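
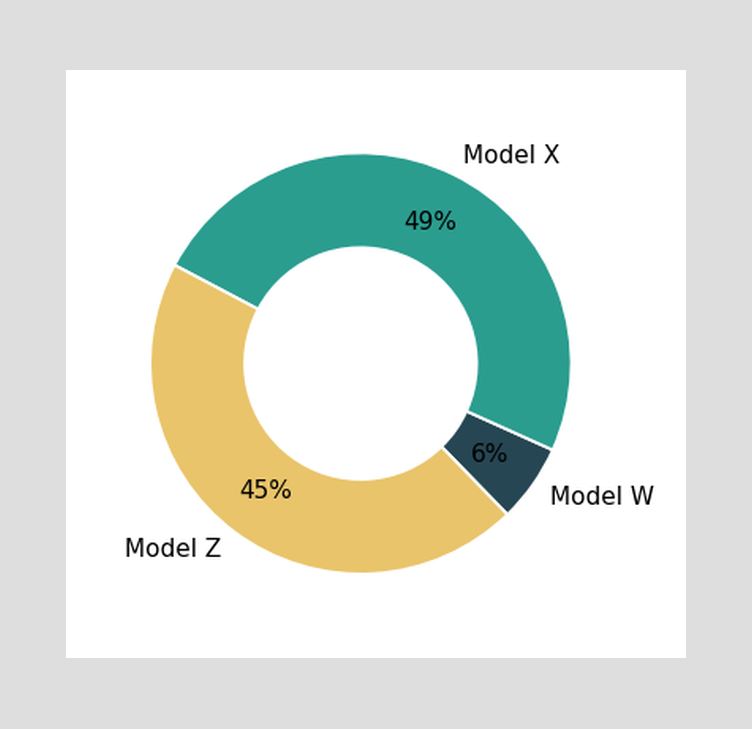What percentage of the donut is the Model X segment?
49%

The Model X segment takes up 49% of the ring.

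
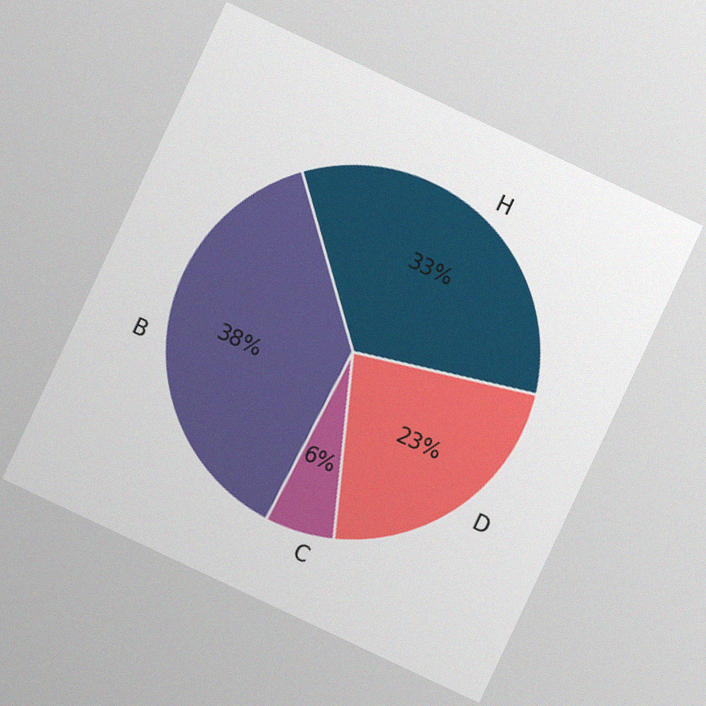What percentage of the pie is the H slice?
33%

The chart is tilted about 25° clockwise, with some photo noise. The H slice takes up 33% of the pie.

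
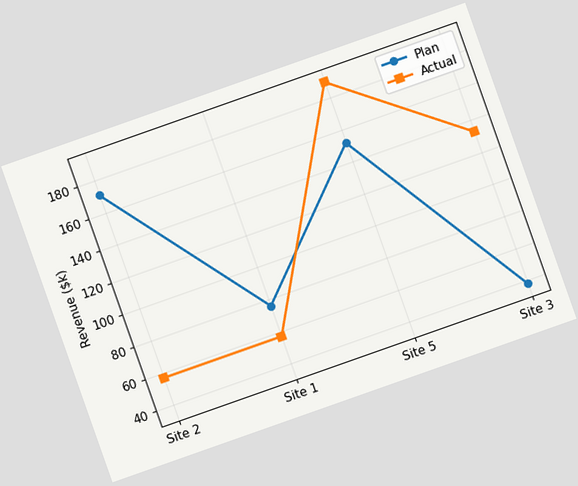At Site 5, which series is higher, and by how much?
The chart is tilted about 19° counter-clockwise. At Site 5, Actual sits above the other line by $38k.

Actual, by $38k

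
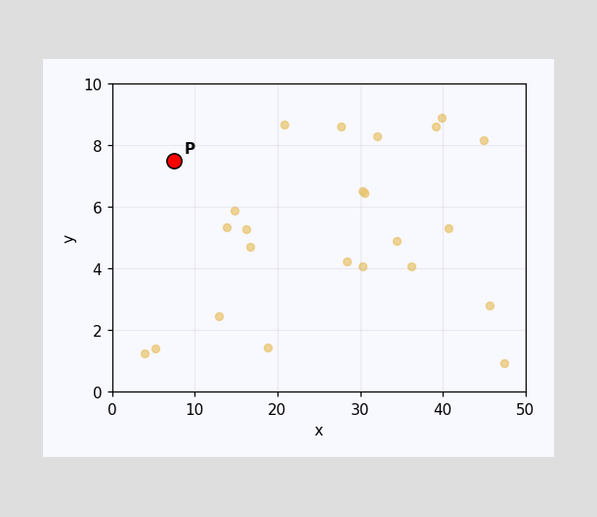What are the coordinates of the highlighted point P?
(7.5, 7.5)

Following the gridlines from P to each axis, P sits at (7.5, 7.5).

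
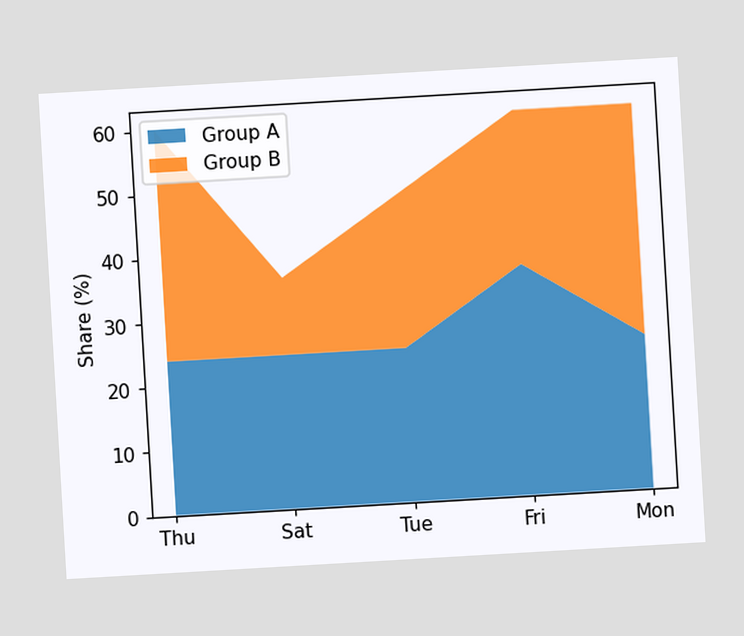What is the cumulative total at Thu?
The chart is tilted about 3° counter-clockwise. The stacked total at Thu reaches 60%.

60%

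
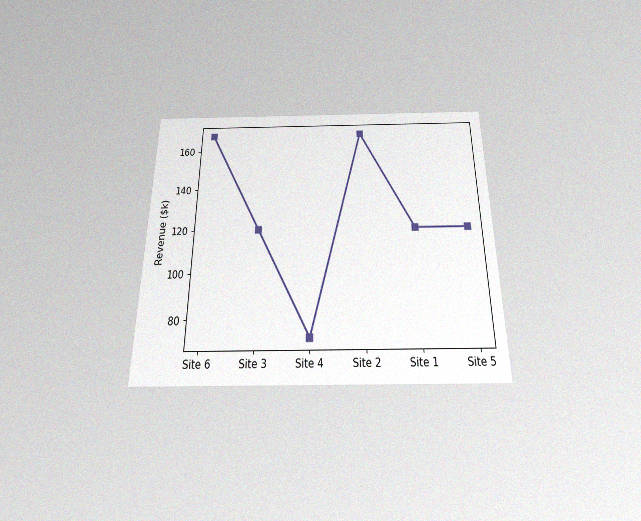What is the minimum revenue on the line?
$72k

The chart is viewed slightly from below, with some photo noise. The lowest point is at Site 4, and reading across to the y-axis gives $72k.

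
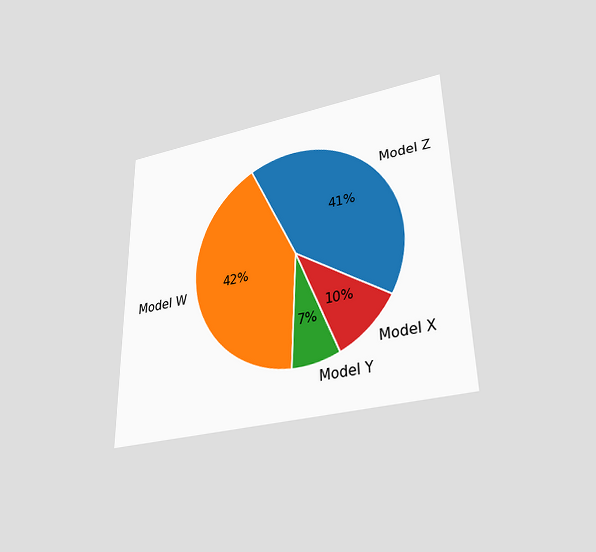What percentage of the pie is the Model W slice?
The chart is viewed slightly from below. The Model W slice takes up 42% of the pie.

42%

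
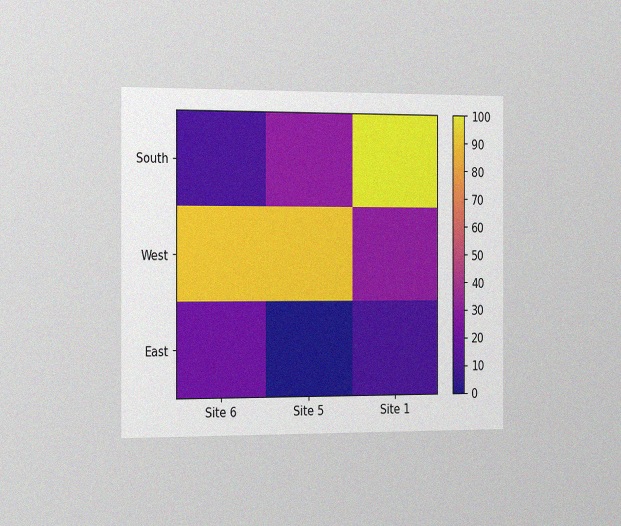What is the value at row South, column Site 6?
10

The chart is viewed slightly from the left, with some photo noise. Matching cell (South, Site 6) against the colorbar gives 10.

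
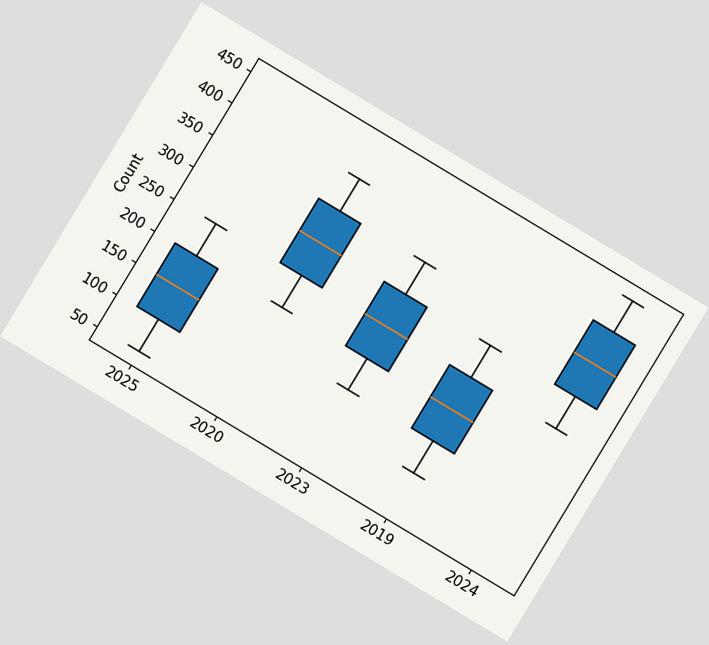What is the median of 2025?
The chart is tilted about 31° clockwise. The median line in the 2025 box sits at 150.

150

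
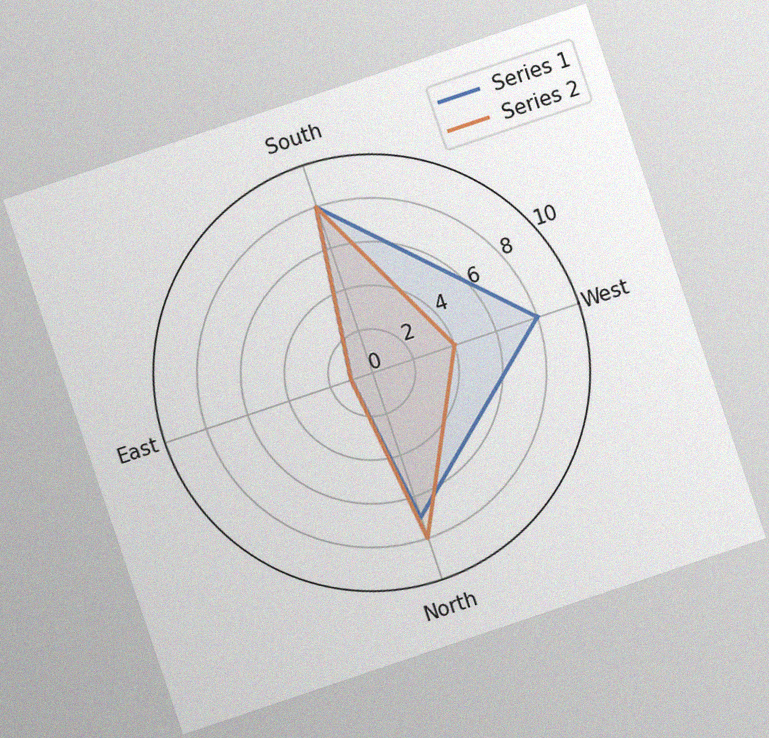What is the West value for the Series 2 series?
4

The chart is tilted about 19° counter-clockwise, with some photo noise. On the West axis, Series 2 reaches 4.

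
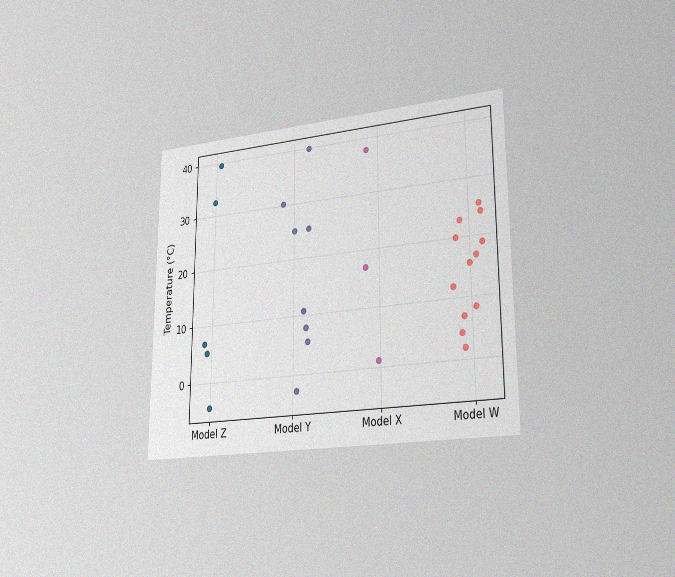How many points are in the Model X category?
3

The chart is viewed slightly from the right, with some photo noise. Counting the markers in the Model X column gives 3.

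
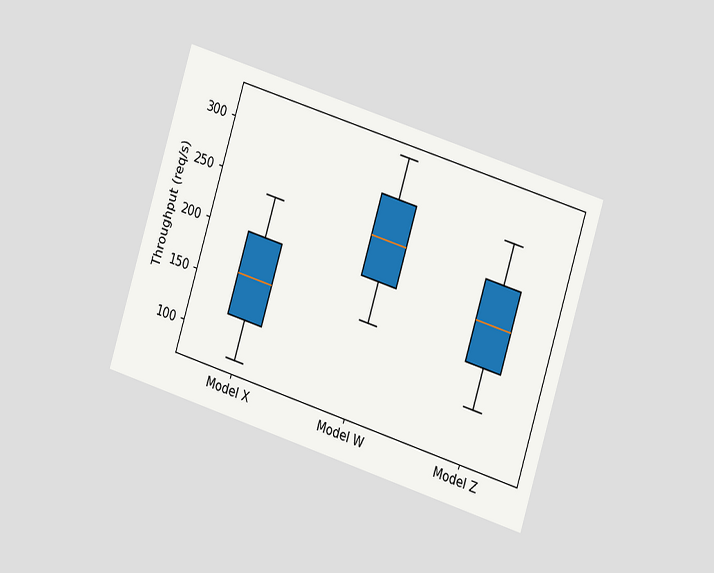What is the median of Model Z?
200req/s

The chart is tilted about 17° clockwise and viewed slightly from the right. The median line in the Model Z box sits at 200req/s.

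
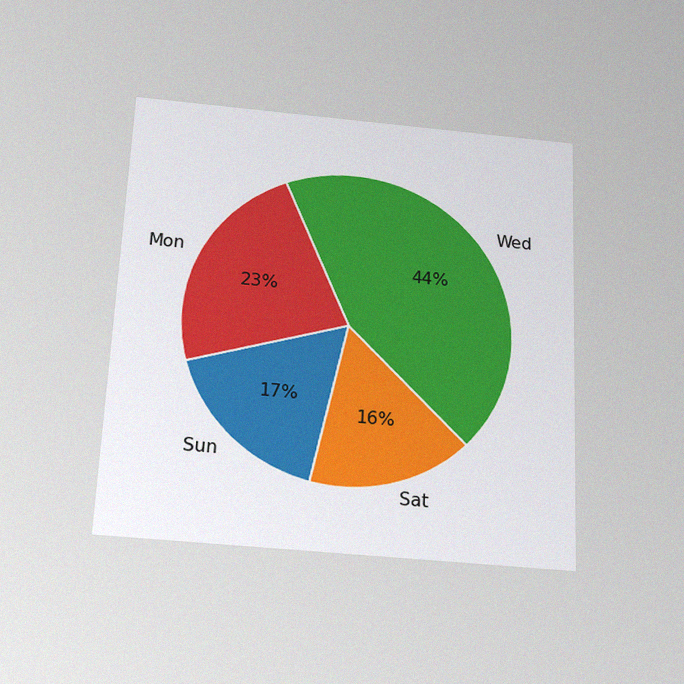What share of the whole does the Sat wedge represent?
The chart is tilted about 2° clockwise and viewed slightly from below, with some photo noise. The Sat slice takes up 16% of the pie.

16%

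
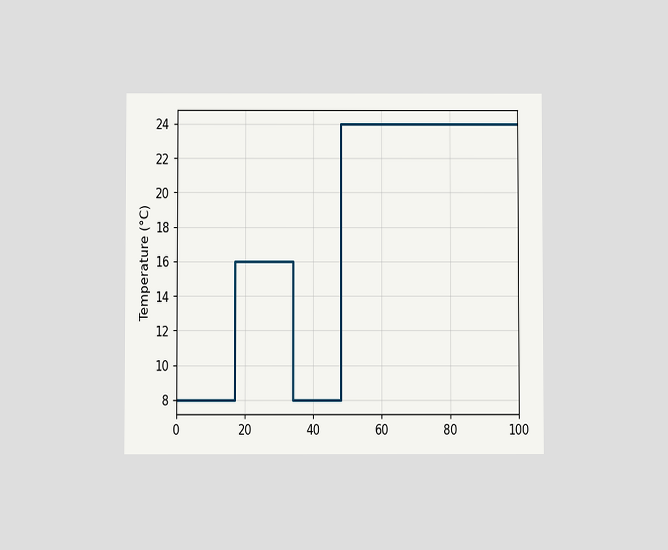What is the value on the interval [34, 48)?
The chart is viewed at a slight angle. On [34, 48) the step sits at 8°C.

8°C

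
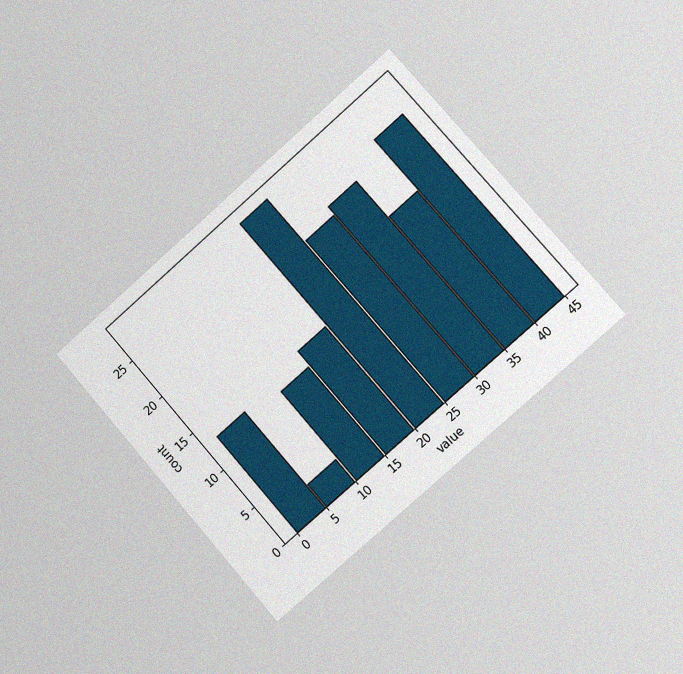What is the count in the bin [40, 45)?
25

The chart is tilted about 41° counter-clockwise and viewed slightly from the right, with some photo noise. The [40, 45) bin has height 25.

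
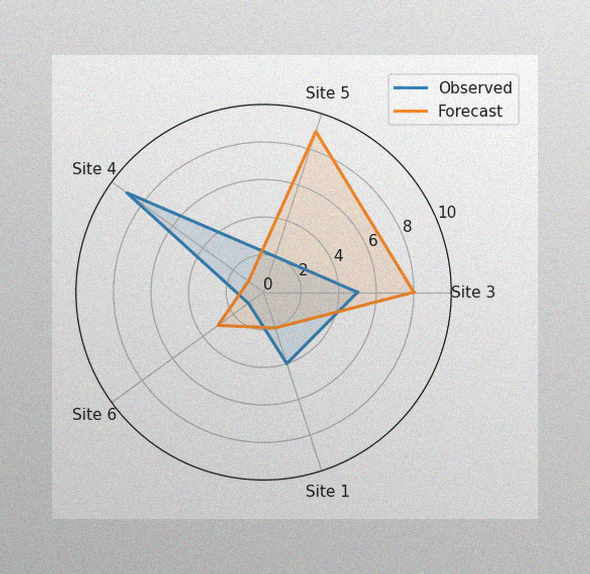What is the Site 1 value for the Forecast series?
2

The image has some photo noise and uneven lighting. On the Site 1 axis, Forecast reaches 2.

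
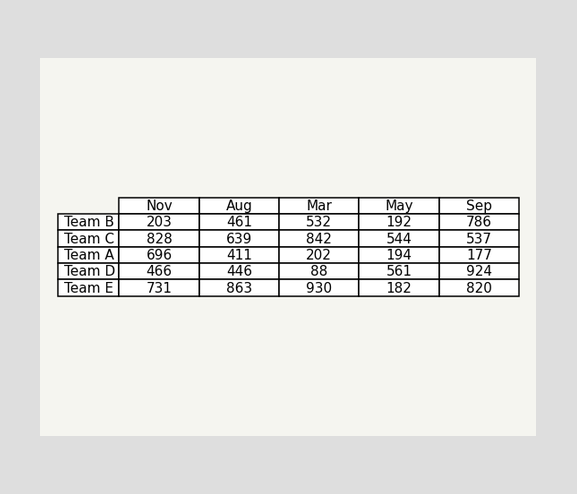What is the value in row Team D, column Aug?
446

The (Team D, Aug) cell reads 446.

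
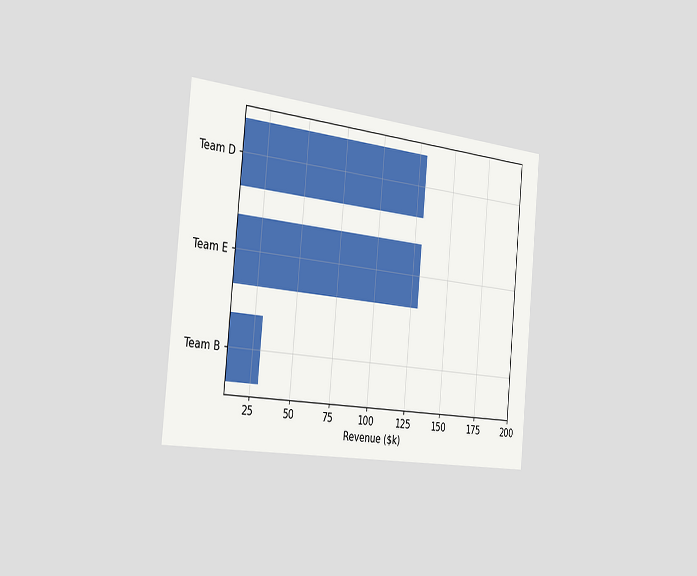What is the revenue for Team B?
The chart is tilted about 5° clockwise and viewed slightly from the left. Reading along the chart's x-axis, the Team B bar reaches $30k.

$30k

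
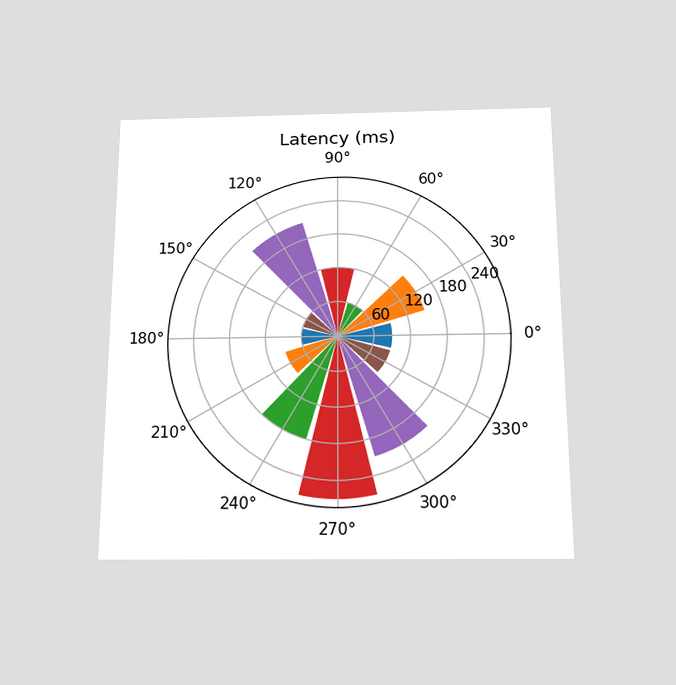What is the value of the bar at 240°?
180ms

The chart is viewed slightly from below. The bar at 240° reaches 180ms on the radial axis.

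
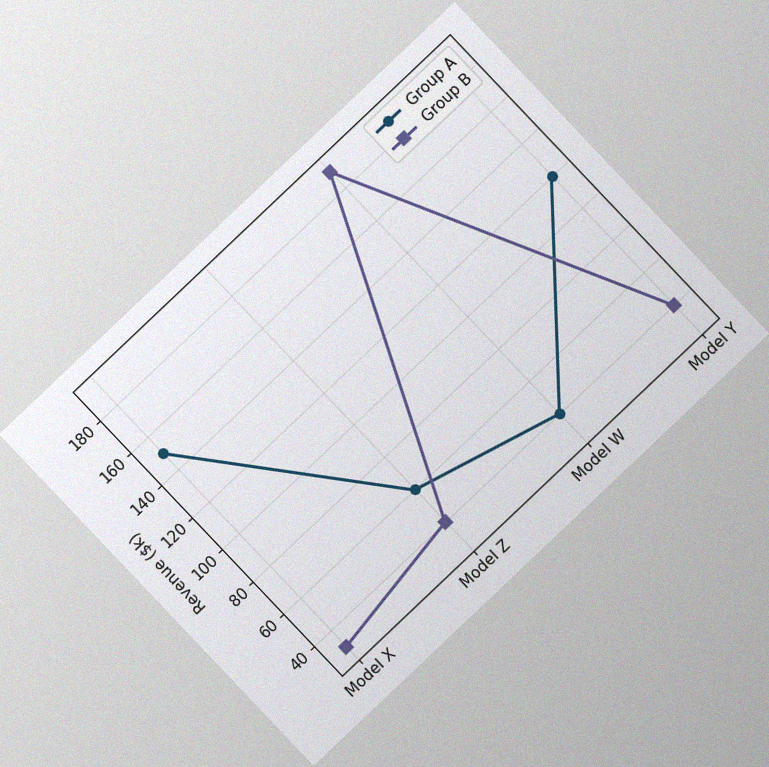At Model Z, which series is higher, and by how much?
Group A, by $20k

The chart is tilted about 43° counter-clockwise, with some photo noise. At Model Z, Group A sits above the other line by $20k.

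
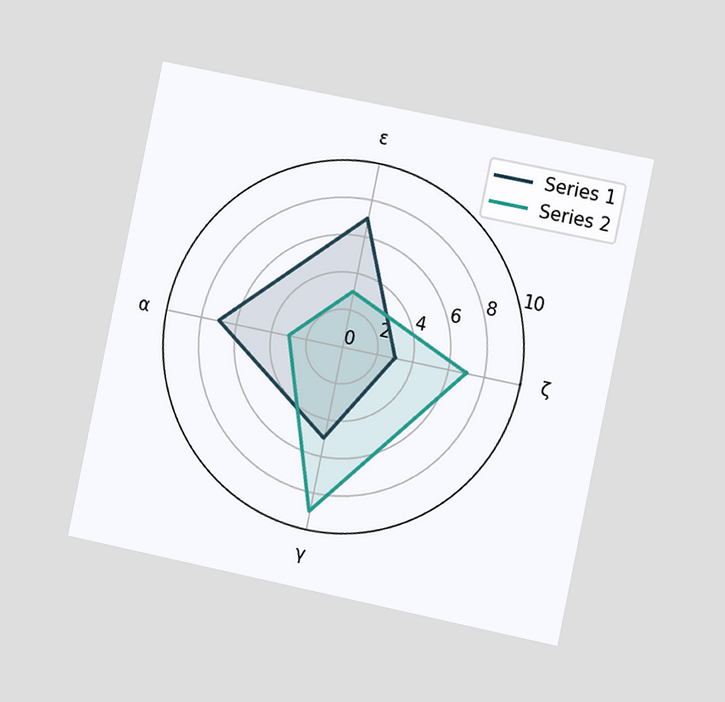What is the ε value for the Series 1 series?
The chart is tilted about 12° clockwise and viewed slightly from the right. On the ε axis, Series 1 reaches 7.

7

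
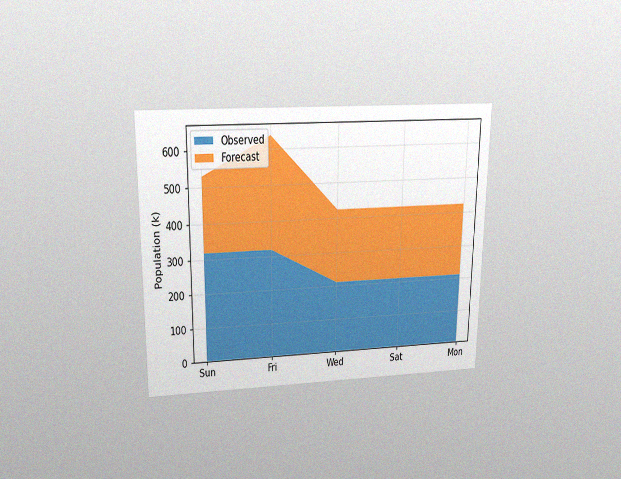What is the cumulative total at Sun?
The chart is viewed slightly from above, with some photo noise. The stacked total at Sun reaches 530k.

530k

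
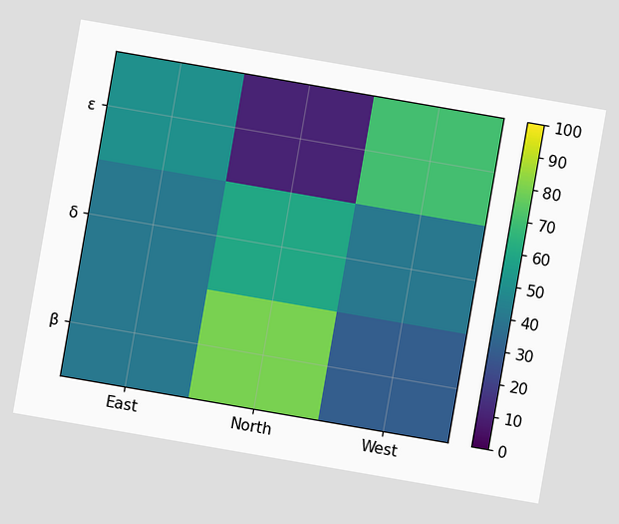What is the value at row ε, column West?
The chart is tilted about 10° clockwise. Matching cell (ε, West) against the colorbar gives 70.

70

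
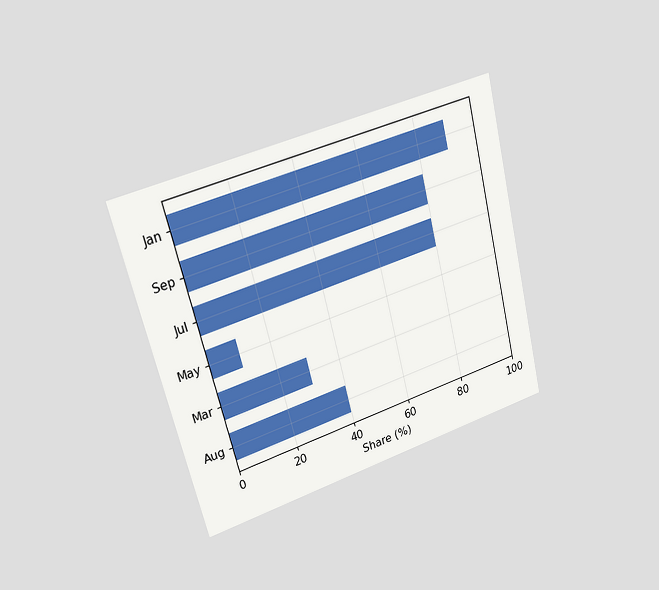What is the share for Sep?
The chart is tilted about 14° counter-clockwise and viewed slightly from the left. Reading along the chart's x-axis, the Sep bar reaches 80%.

80%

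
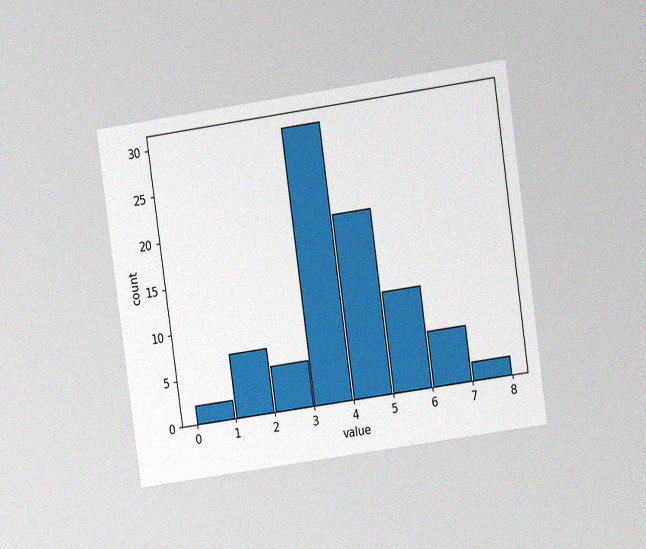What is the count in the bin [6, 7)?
6

The chart is tilted about 8° counter-clockwise and viewed at a slight angle, with some photo noise. The [6, 7) bin has height 6.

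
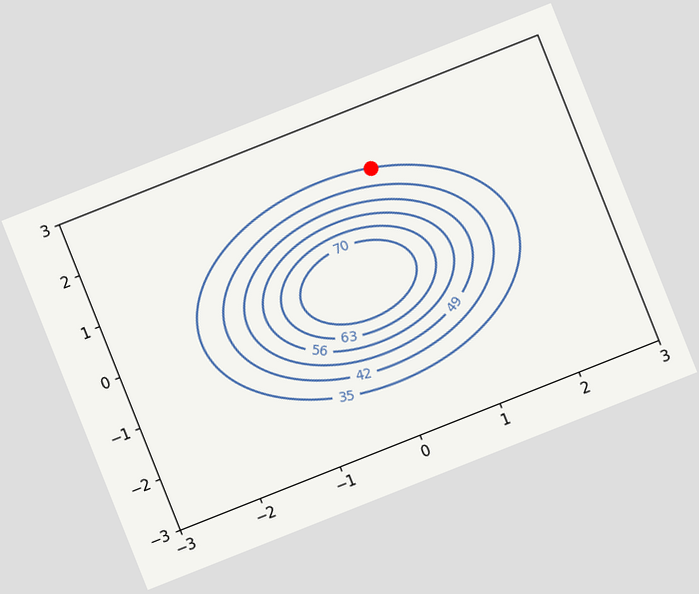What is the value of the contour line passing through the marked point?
35

The chart is tilted about 22° counter-clockwise. The marked point sits on the contour labelled 35.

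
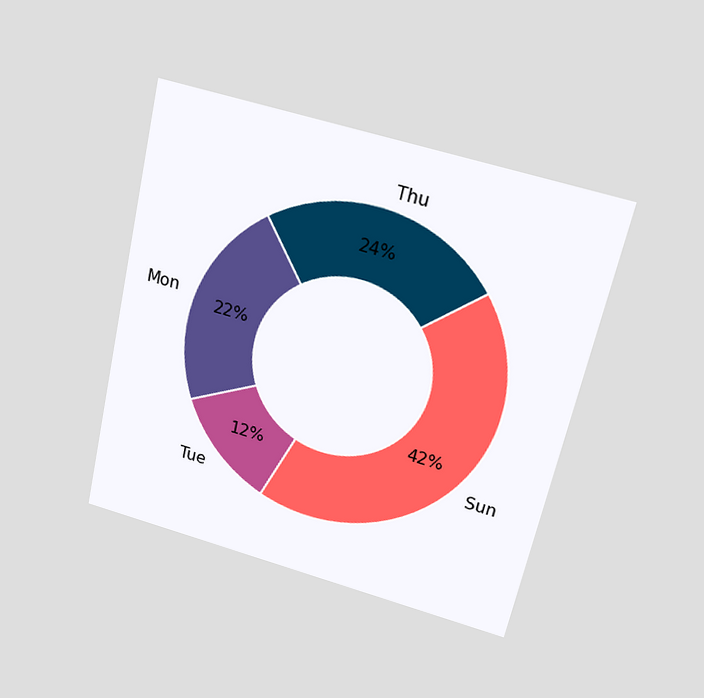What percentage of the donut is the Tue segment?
12%

The chart is tilted about 13° clockwise and viewed slightly from above. The Tue segment takes up 12% of the ring.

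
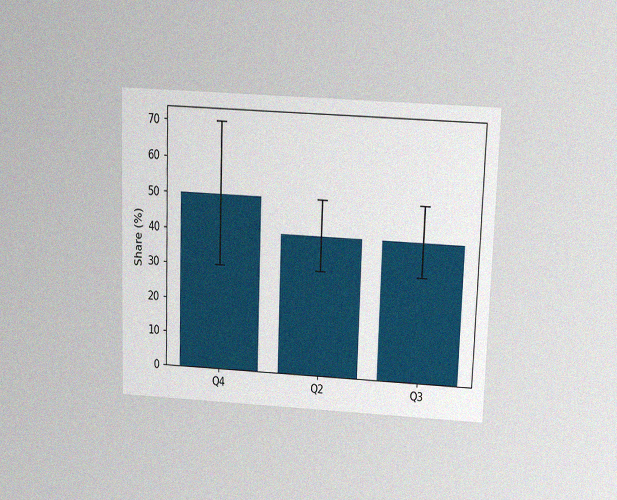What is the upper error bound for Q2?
50%

The chart is viewed slightly from above, with some photo noise. The Q2 bar's upper whisker reaches 50%.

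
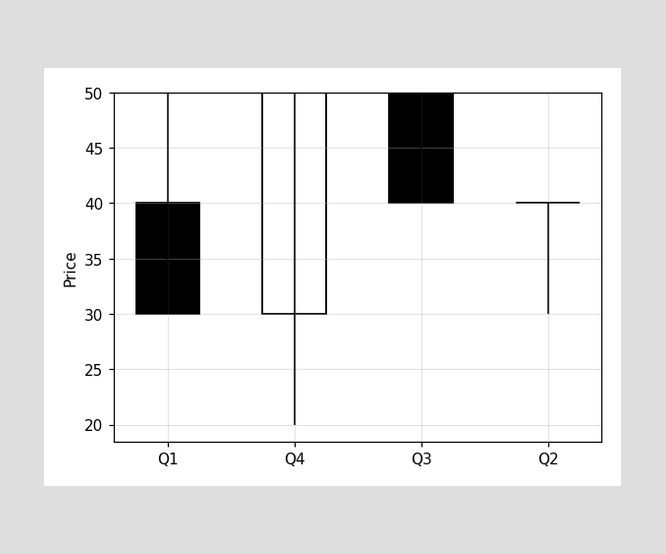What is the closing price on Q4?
The Q4 candle closes at 50.

50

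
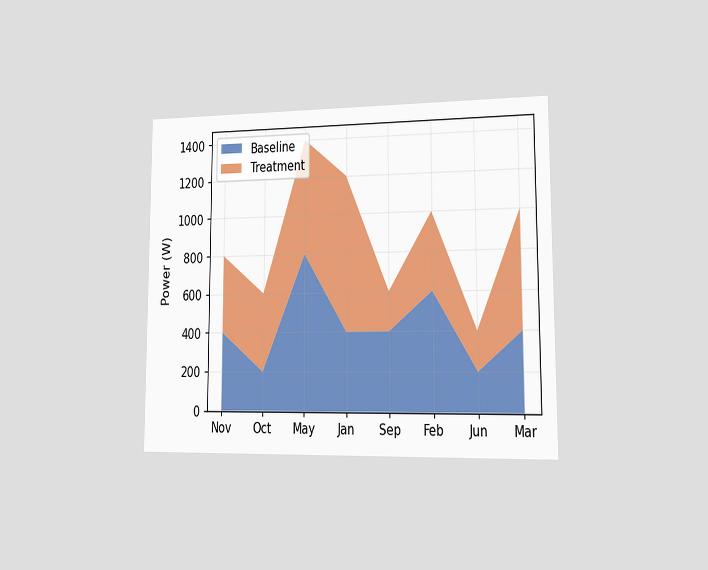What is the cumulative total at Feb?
1000W

The chart is viewed slightly from the right. The stacked total at Feb reaches 1000W.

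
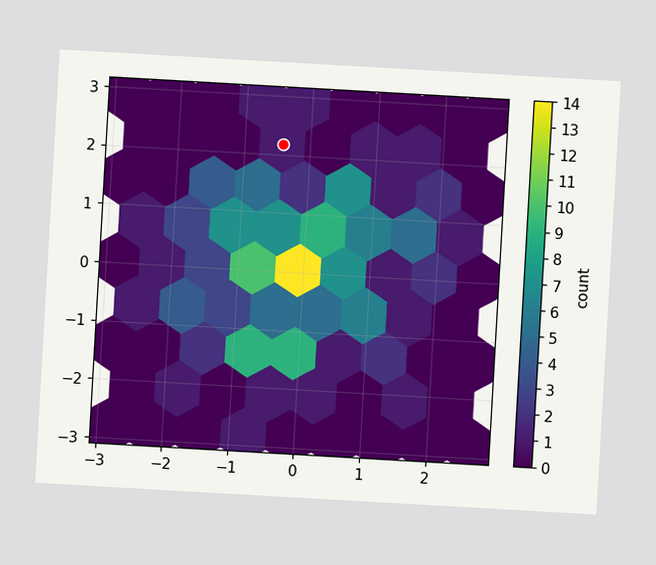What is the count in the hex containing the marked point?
The chart is tilted about 3° clockwise. The marked hex reads 1 on the colorbar.

1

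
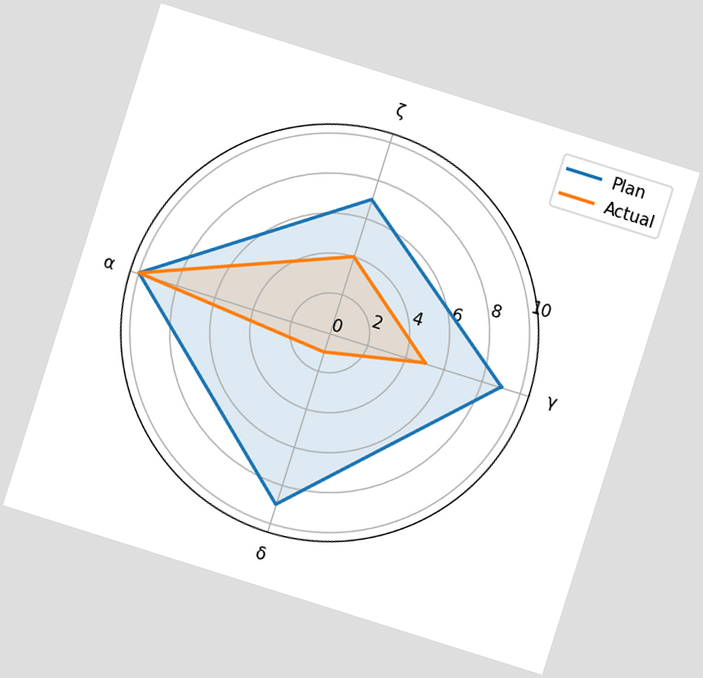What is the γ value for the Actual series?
5

The chart is tilted about 17° clockwise. On the γ axis, Actual reaches 5.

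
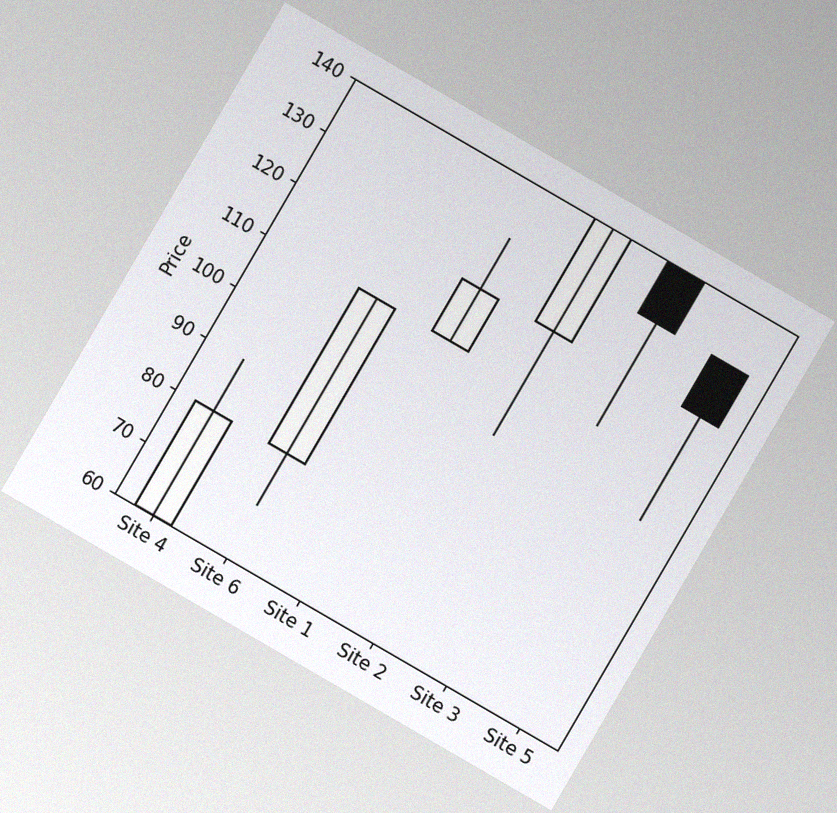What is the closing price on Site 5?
120

The chart is tilted about 30° clockwise, with some photo noise. The Site 5 candle closes at 120.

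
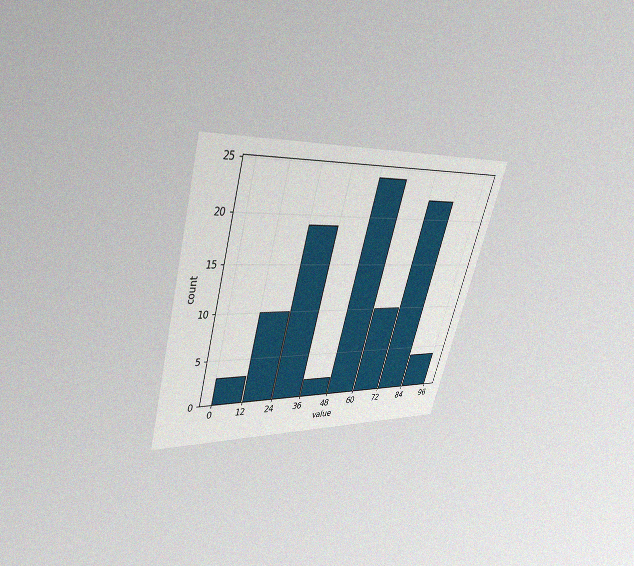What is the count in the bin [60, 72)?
10

The chart is tilted about 16° clockwise and viewed slightly from above, with some photo noise. The [60, 72) bin has height 10.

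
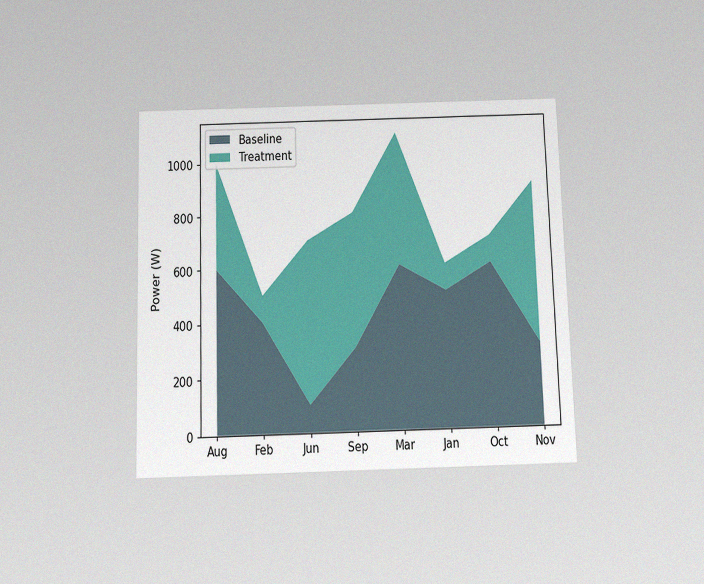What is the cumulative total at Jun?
700W

The chart is viewed slightly from below, with some photo noise. The stacked total at Jun reaches 700W.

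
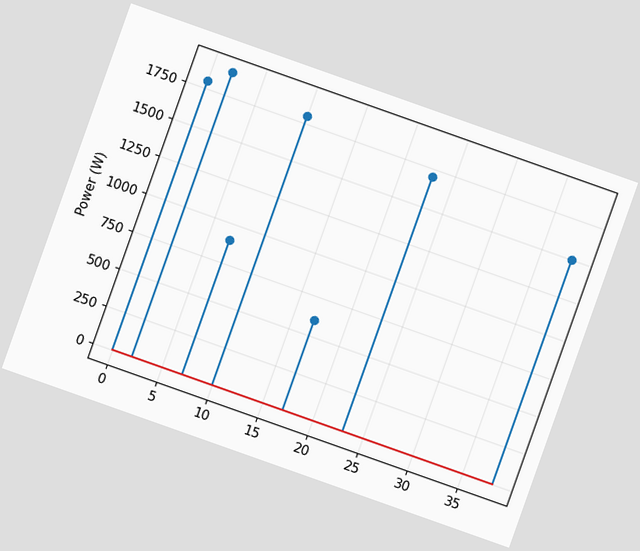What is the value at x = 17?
600W

The chart is tilted about 20° clockwise. The stem at x=17 reaches 600W.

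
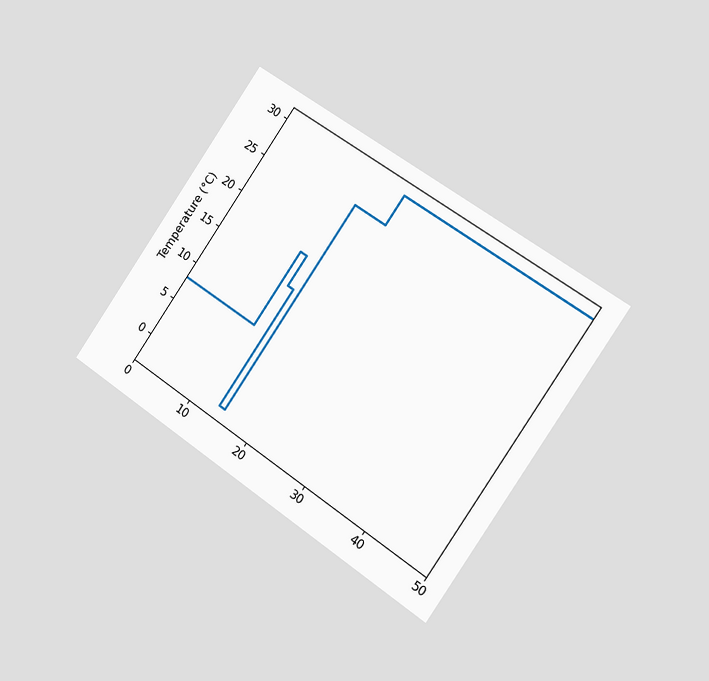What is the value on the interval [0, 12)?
8°C

The chart is tilted about 34° clockwise and viewed slightly from the right. On [0, 12) the step sits at 8°C.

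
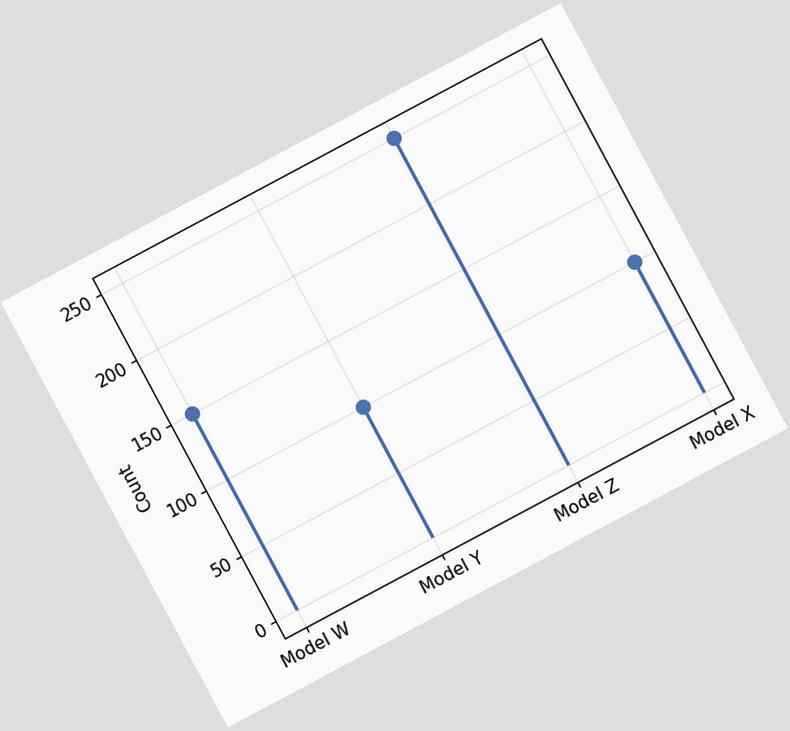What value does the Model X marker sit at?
100

The chart is tilted about 28° counter-clockwise. The Model X marker sits at 100.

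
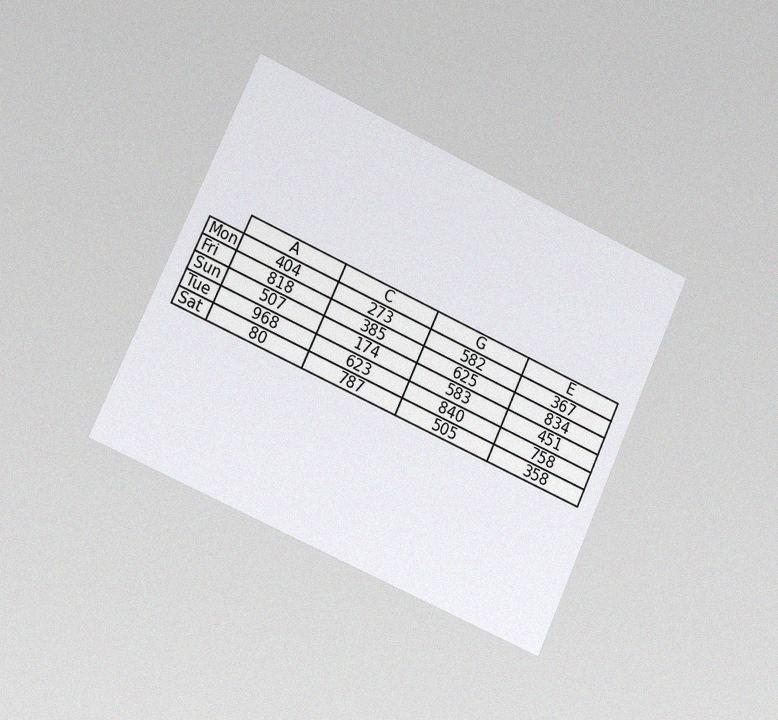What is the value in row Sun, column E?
451

The chart is tilted about 24° clockwise and viewed slightly from the left, with some photo noise. The (Sun, E) cell reads 451.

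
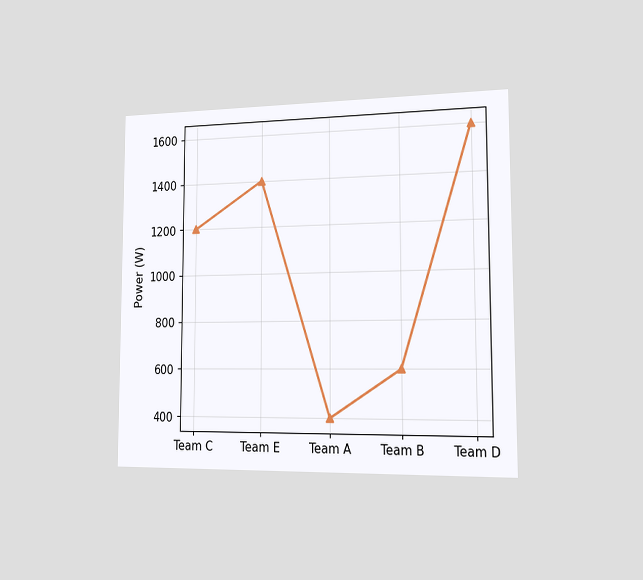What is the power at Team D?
1600W

The chart is viewed slightly from the right. At Team D, the line is at 1600W.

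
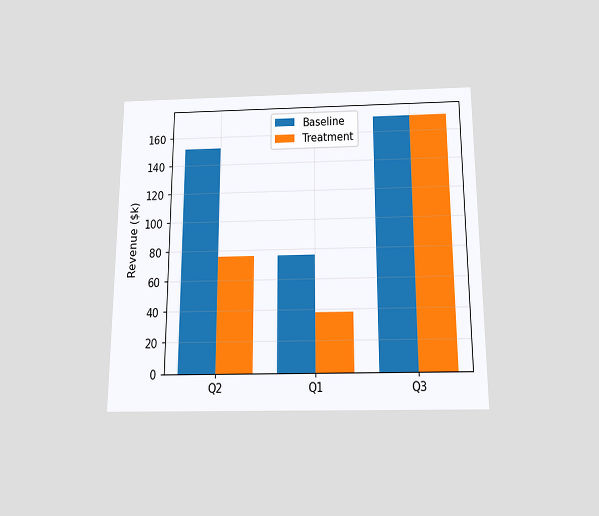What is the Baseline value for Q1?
The chart is viewed slightly from below. The Baseline bar at Q1 reaches $76k on the y-axis.

$76k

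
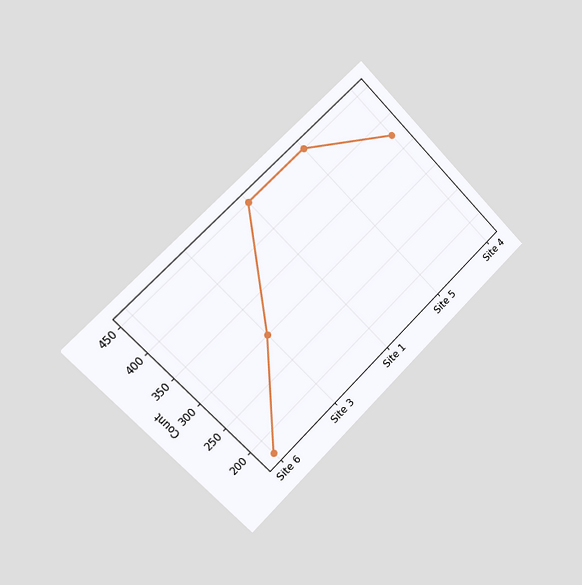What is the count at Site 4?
The chart is tilted about 45° counter-clockwise and viewed slightly from the left. At Site 4, the line is at 375.

375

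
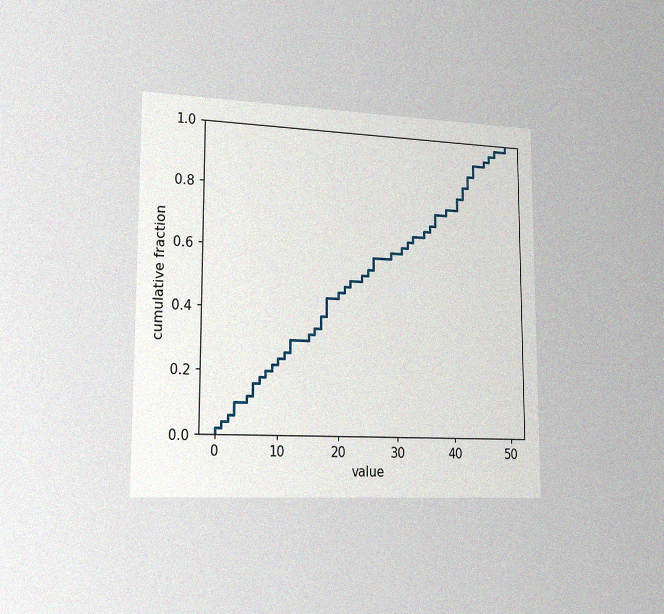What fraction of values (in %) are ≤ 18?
44%

The chart is viewed slightly from the left, with some photo noise. At x=18 the ECDF step is at 44%.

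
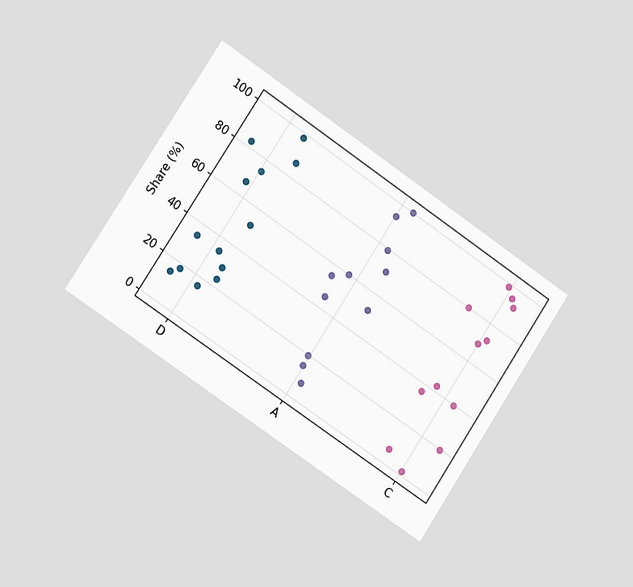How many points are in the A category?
11

The chart is tilted about 34° clockwise and viewed slightly from the left. Counting the markers in the A column gives 11.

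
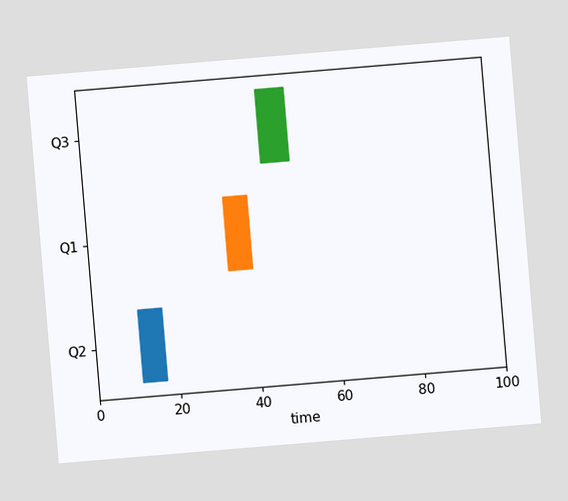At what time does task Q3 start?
44

The chart is tilted about 5° counter-clockwise. The Q3 bar begins at t=44.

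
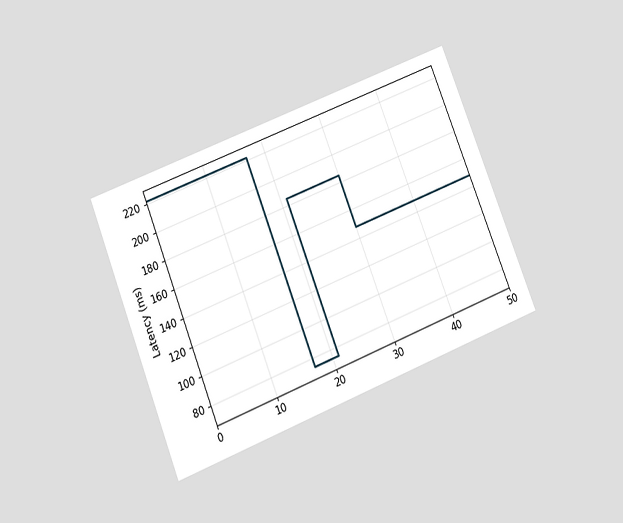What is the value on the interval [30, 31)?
148ms

The chart is tilted about 22° counter-clockwise and viewed slightly from below. On [30, 31) the step sits at 148ms.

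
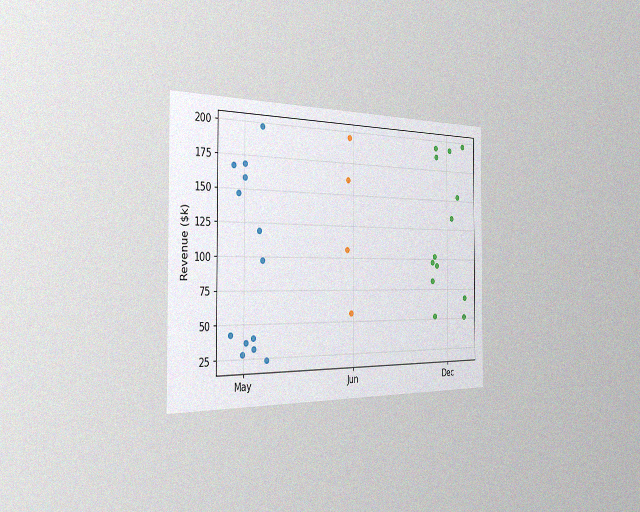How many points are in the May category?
The chart is viewed slightly from the left, with some photo noise. Counting the markers in the May column gives 13.

13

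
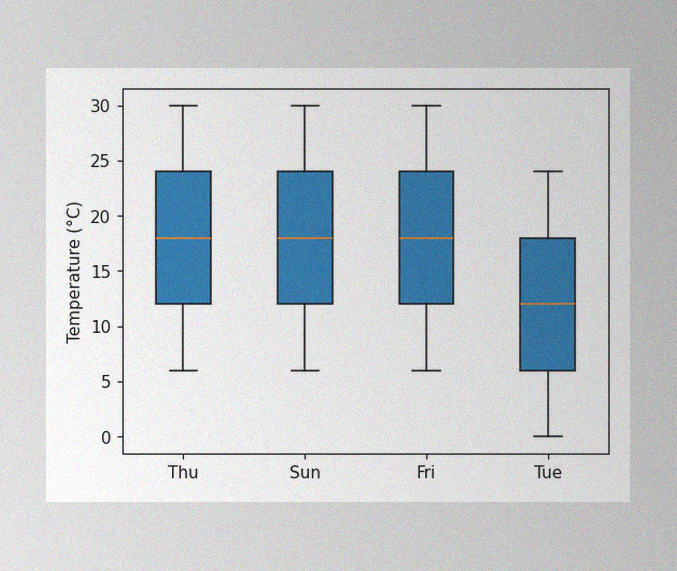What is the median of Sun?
The image has some photo noise and uneven lighting. The median line in the Sun box sits at 18°C.

18°C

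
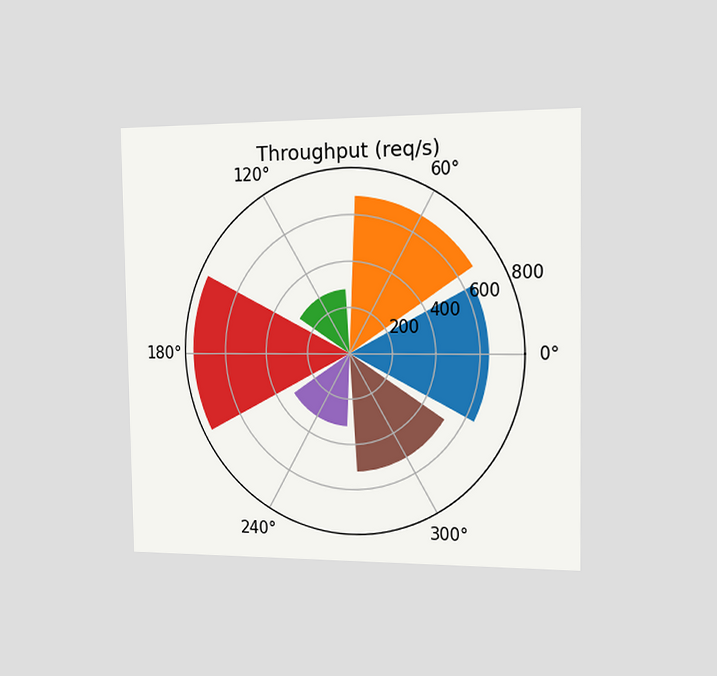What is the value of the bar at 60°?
The chart is viewed slightly from the right. The bar at 60° reaches 680req/s on the radial axis.

680req/s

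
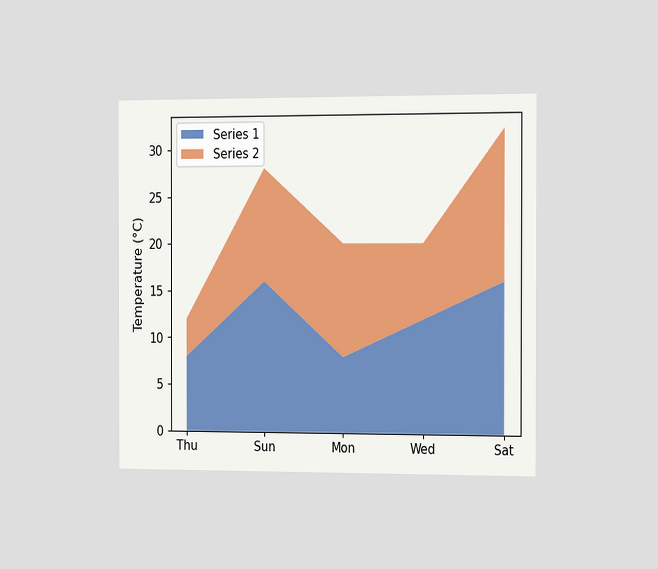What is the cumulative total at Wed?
20°C

The chart is viewed slightly from the right. The stacked total at Wed reaches 20°C.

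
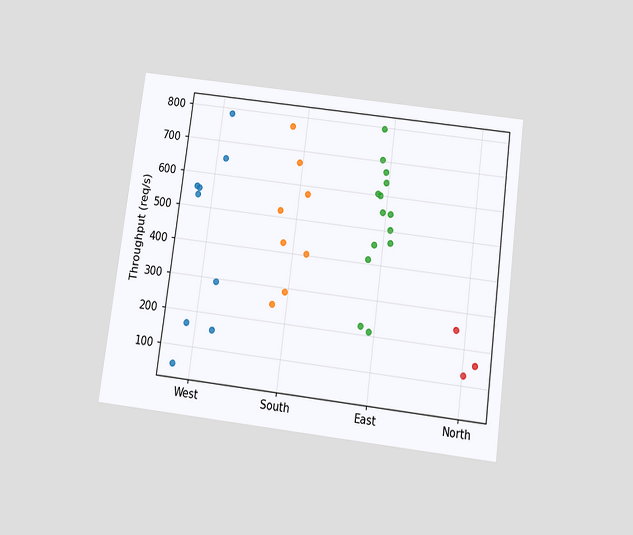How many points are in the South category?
The chart is tilted about 7° clockwise and viewed slightly from below. Counting the markers in the South column gives 8.

8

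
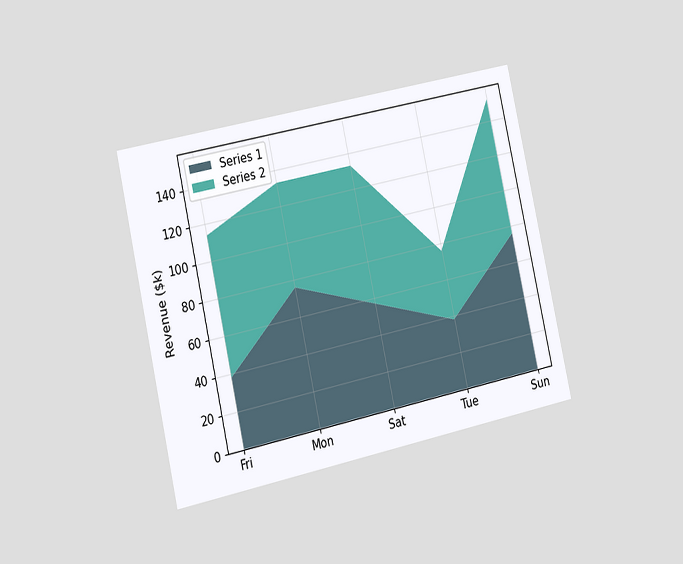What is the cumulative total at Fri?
The chart is tilted about 13° counter-clockwise and viewed slightly from the left. The stacked total at Fri reaches $114k.

$114k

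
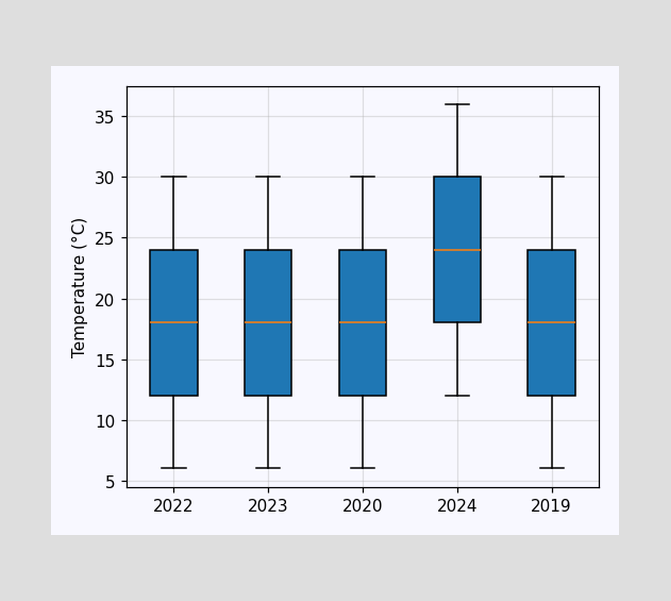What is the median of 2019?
18°C

The median line in the 2019 box sits at 18°C.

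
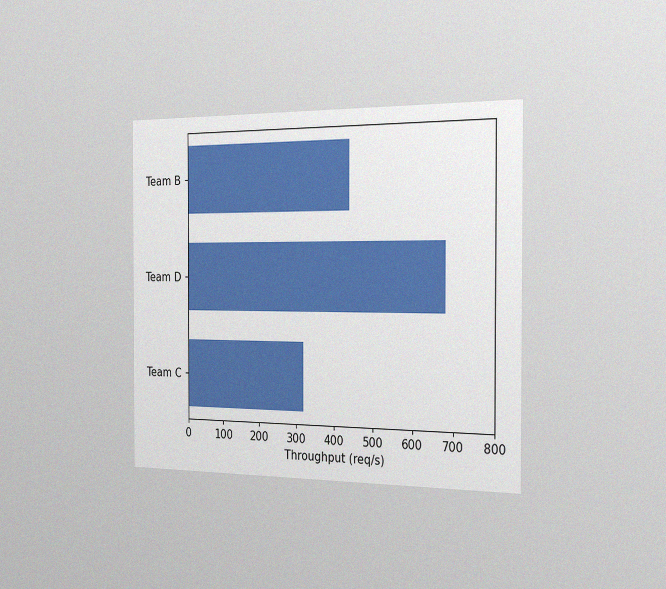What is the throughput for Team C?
The chart is viewed slightly from the right, with some photo noise. Reading along the chart's x-axis, the Team C bar reaches 320req/s.

320req/s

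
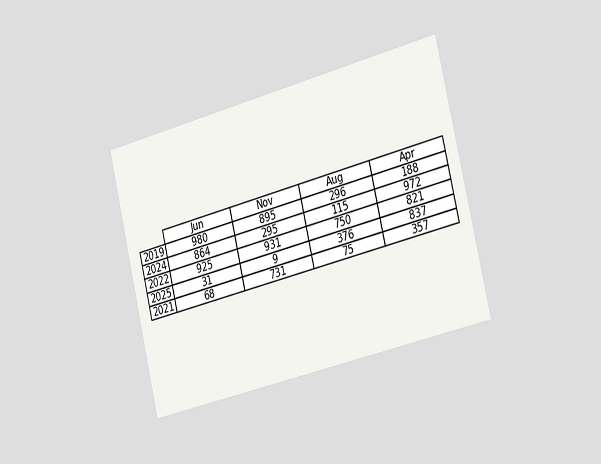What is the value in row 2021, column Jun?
The chart is tilted about 14° counter-clockwise and viewed slightly from the right. The (2021, Jun) cell reads 68.

68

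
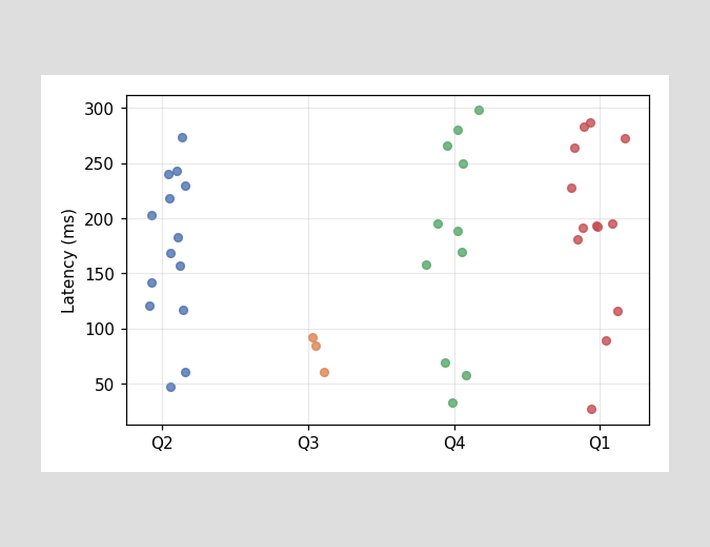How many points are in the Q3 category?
3

Counting the markers in the Q3 column gives 3.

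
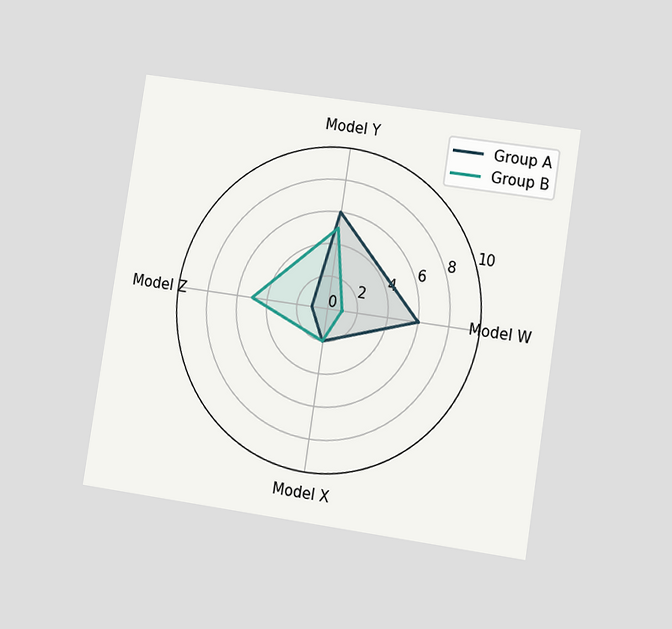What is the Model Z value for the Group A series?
The chart is tilted about 9° clockwise and viewed at a slight angle. On the Model Z axis, Group A reaches 1.

1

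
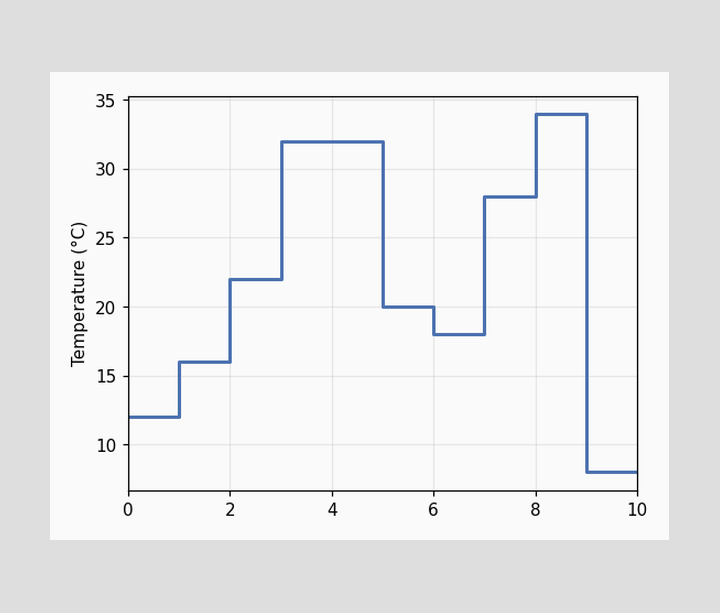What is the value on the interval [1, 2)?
16°C

On [1, 2) the step sits at 16°C.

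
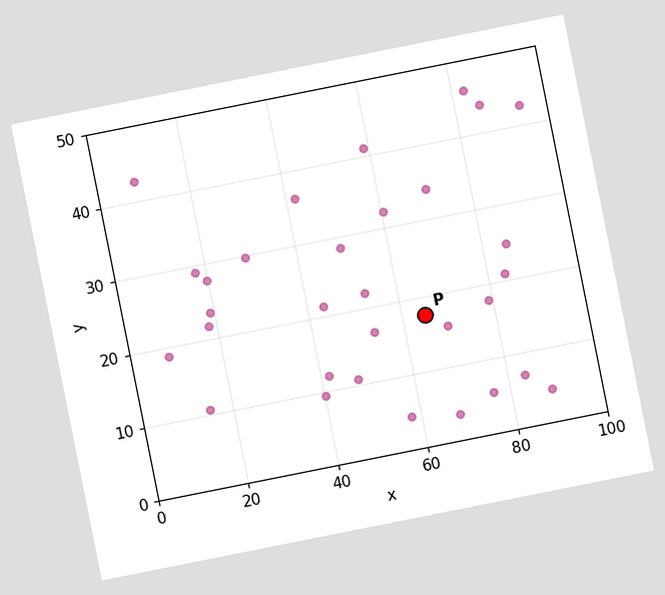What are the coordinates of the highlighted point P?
The chart is tilted about 11° counter-clockwise. Following the gridlines from P to each axis, P sits at (65, 17.5).

(65, 17.5)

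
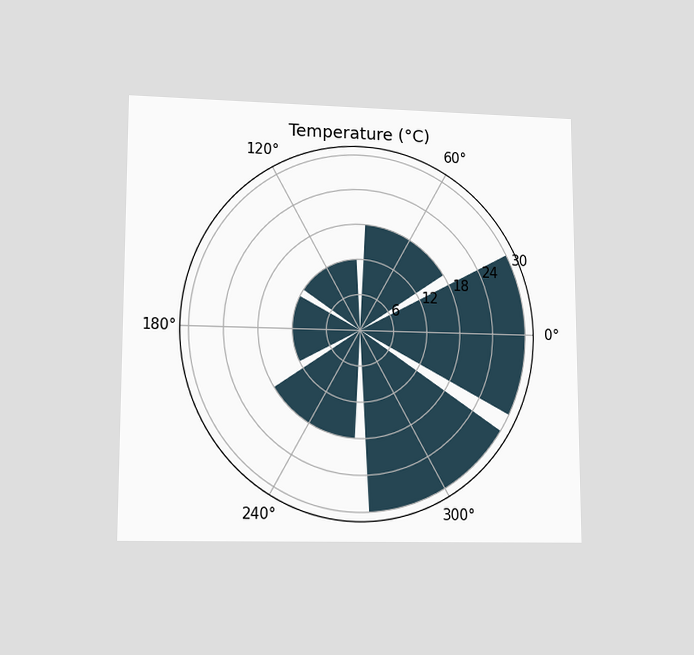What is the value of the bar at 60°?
18°C

The chart is viewed at a slight angle. The bar at 60° reaches 18°C on the radial axis.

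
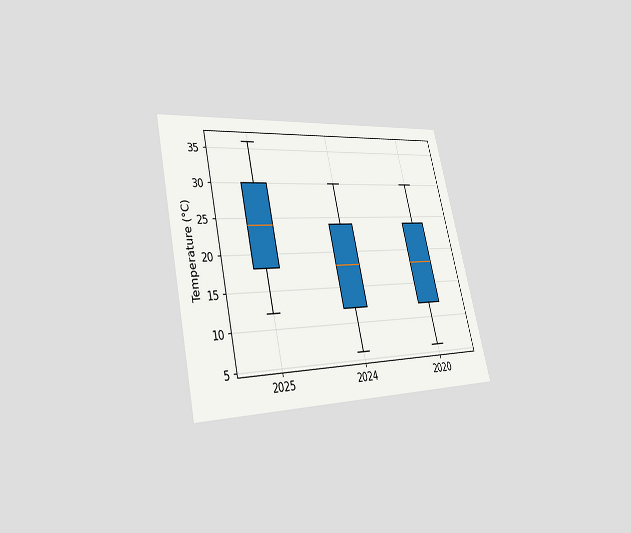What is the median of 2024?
The chart is tilted about 13° counter-clockwise and viewed at a slight angle. The median line in the 2024 box sits at 18°C.

18°C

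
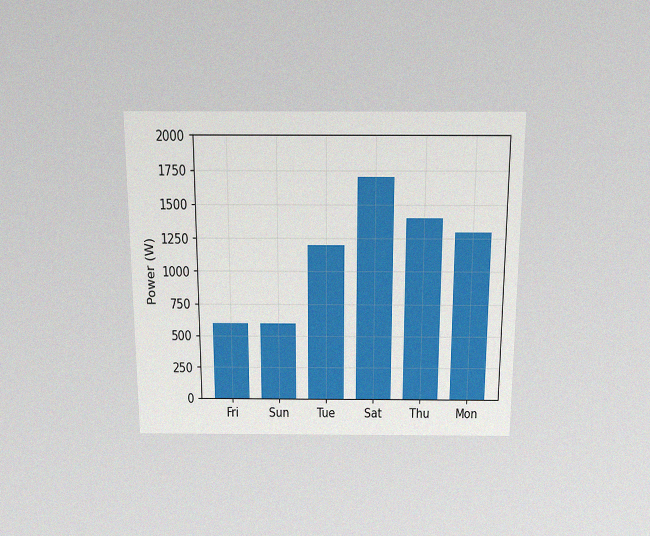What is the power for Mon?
The chart is viewed slightly from above, with some photo noise. Reading along the chart's y-axis, the Mon bar reaches 1300W.

1300W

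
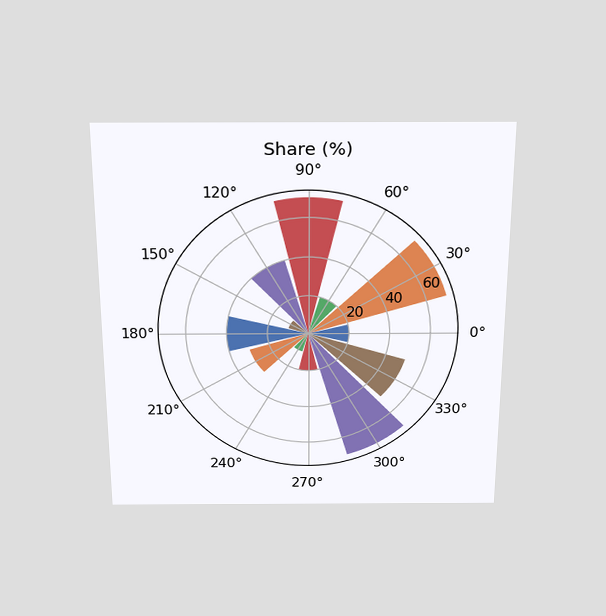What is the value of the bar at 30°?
The chart is viewed slightly from above. The bar at 30° reaches 70% on the radial axis.

70%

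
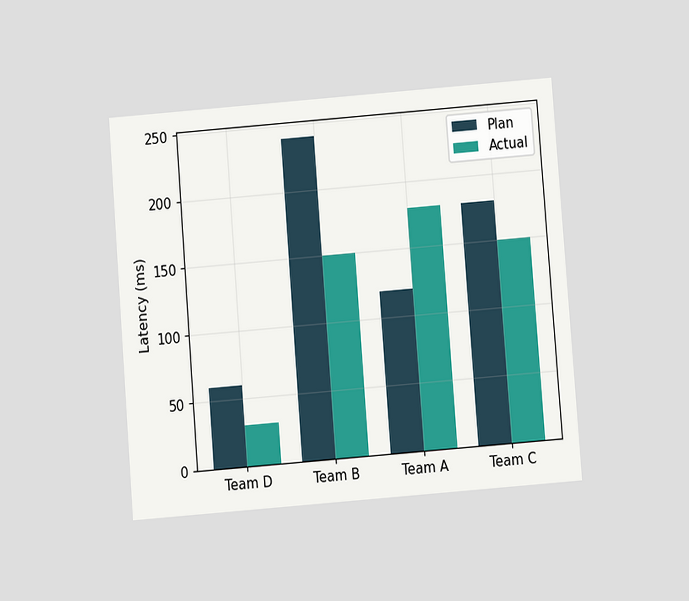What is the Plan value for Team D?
60ms

The chart is tilted about 4° counter-clockwise and viewed slightly from below. The Plan bar at Team D reaches 60ms on the y-axis.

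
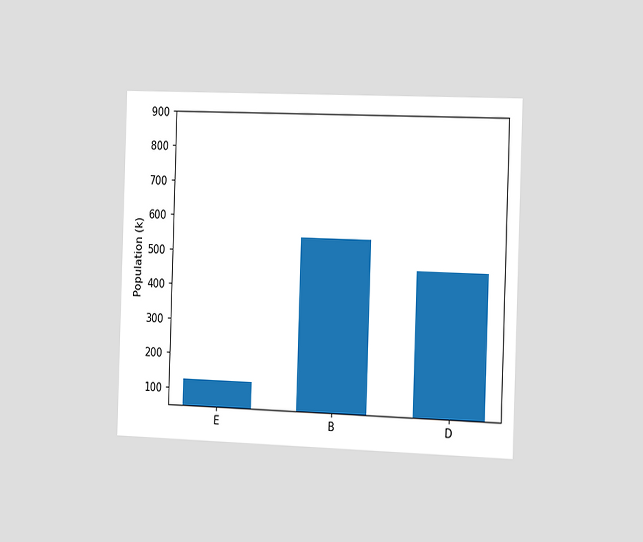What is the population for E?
The chart is viewed slightly from the right. Reading along the chart's y-axis, the E bar reaches 126k.

126k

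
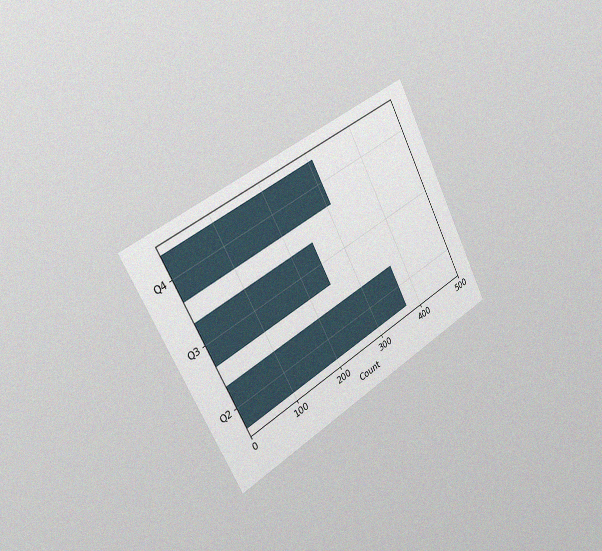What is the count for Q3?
248

The chart is tilted about 28° counter-clockwise and viewed slightly from the left, with some photo noise. Reading along the chart's x-axis, the Q3 bar reaches 248.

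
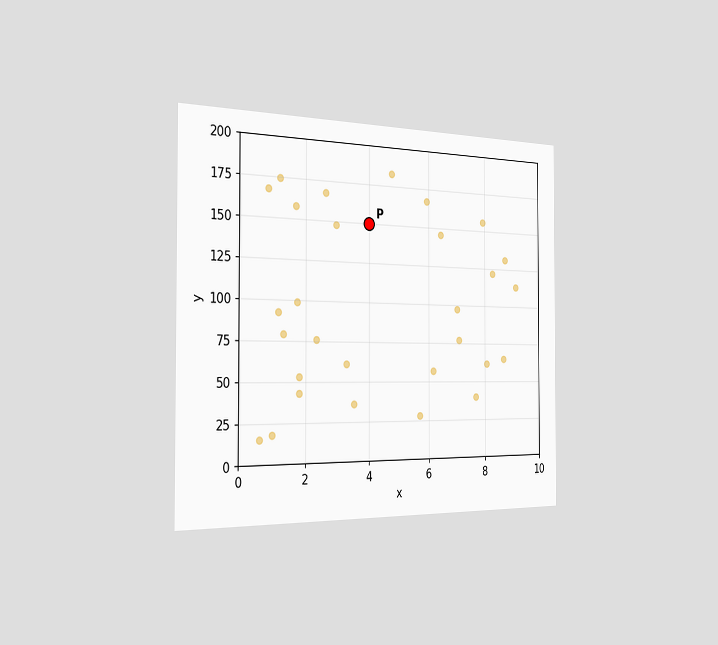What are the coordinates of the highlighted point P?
(4, 150)

The chart is viewed slightly from the left. Following the gridlines from P to each axis, P sits at (4, 150).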